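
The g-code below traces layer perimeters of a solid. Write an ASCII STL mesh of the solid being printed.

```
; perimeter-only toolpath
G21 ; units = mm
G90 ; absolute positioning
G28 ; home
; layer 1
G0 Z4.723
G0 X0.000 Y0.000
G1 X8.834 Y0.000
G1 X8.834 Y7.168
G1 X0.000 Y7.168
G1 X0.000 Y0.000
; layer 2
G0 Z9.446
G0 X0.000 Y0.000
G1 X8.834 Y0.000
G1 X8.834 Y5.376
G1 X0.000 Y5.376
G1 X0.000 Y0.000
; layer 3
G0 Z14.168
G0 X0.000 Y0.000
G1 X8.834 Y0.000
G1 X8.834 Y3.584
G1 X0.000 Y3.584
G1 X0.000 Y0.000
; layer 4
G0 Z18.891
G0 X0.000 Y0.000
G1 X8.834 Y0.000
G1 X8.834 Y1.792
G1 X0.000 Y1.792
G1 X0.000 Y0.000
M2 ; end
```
solid part
  facet normal 0.0000 0.0000 -1.0000
    outer loop
      vertex 8.834 8.960 0.000
      vertex 8.834 0.000 0.000
      vertex 0.000 0.000 0.000
    endloop
  endfacet
  facet normal 0.0000 0.0000 -1.0000
    outer loop
      vertex 0.000 8.960 0.000
      vertex 8.834 8.960 0.000
      vertex 0.000 0.000 0.000
    endloop
  endfacet
  facet normal 0.0000 -1.0000 0.0000
    outer loop
      vertex 0.000 0.000 0.000
      vertex 8.834 0.000 0.000
      vertex 8.834 0.000 23.614
    endloop
  endfacet
  facet normal 0.0000 -1.0000 0.0000
    outer loop
      vertex 0.000 0.000 0.000
      vertex 8.834 0.000 23.614
      vertex 0.000 0.000 23.614
    endloop
  endfacet
  facet normal 0.0000 0.9350 0.3548
    outer loop
      vertex 0.000 0.000 23.614
      vertex 8.834 0.000 23.614
      vertex 8.834 8.960 0.000
    endloop
  endfacet
  facet normal 0.0000 0.9350 0.3548
    outer loop
      vertex 0.000 0.000 23.614
      vertex 8.834 8.960 0.000
      vertex 0.000 8.960 0.000
    endloop
  endfacet
  facet normal -1.0000 0.0000 0.0000
    outer loop
      vertex 0.000 0.000 23.614
      vertex 0.000 8.960 0.000
      vertex 0.000 0.000 0.000
    endloop
  endfacet
  facet normal 1.0000 0.0000 0.0000
    outer loop
      vertex 8.834 0.000 0.000
      vertex 8.834 8.960 0.000
      vertex 8.834 0.000 23.614
    endloop
  endfacet
endsolid part

The G0 Z moves step by Δz≈4.723 mm. The G1 loops shrink linearly with z, so the solid tapers from its base footprint up to z≈23.6. Closing with a flat bottom cap and the tapered top and triangulating gives 8 facets — a wedge (ramp): 8.83 × 8.96 mm base, rising to 23.6 mm along the y=0 edge and sloping linearly to z=0 at y=8.96.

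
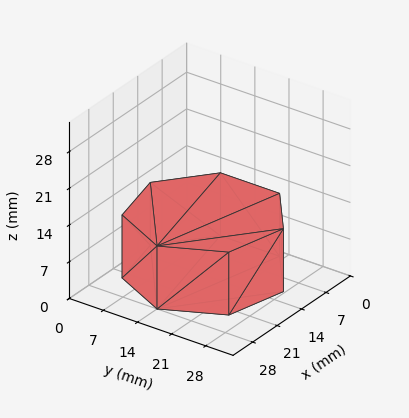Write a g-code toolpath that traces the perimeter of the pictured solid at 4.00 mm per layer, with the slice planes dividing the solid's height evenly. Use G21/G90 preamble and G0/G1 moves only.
Reading the render: the shape is a regular 7-sided prism (a cylinder approximated with 7 flat sides), circumscribed radius ≈ 14 mm, height ≈ 12 mm (dimensions read to the nearest mm from the axis ticks). For the g-code, the solid's height is divided into equal slices at the stated Δz and each level perimeter traced with G1 moves after a G0 lift.

; perimeter-only toolpath
G21 ; units = mm
G90 ; absolute positioning
G28 ; home
; layer 1
G0 Z4.00
G0 X28.00 Y14.00
G1 X22.73 Y24.95
G1 X10.88 Y27.65
G1 X1.39 Y20.07
G1 X1.39 Y7.93
G1 X10.88 Y0.35
G1 X22.73 Y3.05
G1 X28.00 Y14.00
; layer 2
G0 Z8.00
G0 X28.00 Y14.00
G1 X22.73 Y24.95
G1 X10.88 Y27.65
G1 X1.39 Y20.07
G1 X1.39 Y7.93
G1 X10.88 Y0.35
G1 X22.73 Y3.05
G1 X28.00 Y14.00
; layer 3
G0 Z12.00
G0 X28.00 Y14.00
G1 X22.73 Y24.95
G1 X10.88 Y27.65
G1 X1.39 Y20.07
G1 X1.39 Y7.93
G1 X10.88 Y0.35
G1 X22.73 Y3.05
G1 X28.00 Y14.00
M2 ; end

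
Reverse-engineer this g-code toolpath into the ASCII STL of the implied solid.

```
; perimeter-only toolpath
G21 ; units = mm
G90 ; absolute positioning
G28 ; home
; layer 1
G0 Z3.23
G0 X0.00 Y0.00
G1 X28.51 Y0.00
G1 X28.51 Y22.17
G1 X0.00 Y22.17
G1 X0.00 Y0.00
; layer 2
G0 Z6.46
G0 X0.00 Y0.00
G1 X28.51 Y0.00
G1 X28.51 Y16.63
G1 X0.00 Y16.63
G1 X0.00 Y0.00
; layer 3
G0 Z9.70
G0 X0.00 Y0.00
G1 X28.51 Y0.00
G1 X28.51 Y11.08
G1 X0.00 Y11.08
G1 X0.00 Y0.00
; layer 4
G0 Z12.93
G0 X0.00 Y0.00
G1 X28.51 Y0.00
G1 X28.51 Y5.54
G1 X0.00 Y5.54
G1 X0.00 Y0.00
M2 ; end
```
solid part
  facet normal 0.0000 0.0000 -1.0000
    outer loop
      vertex 28.51 27.71 0.00
      vertex 28.51 0.00 0.00
      vertex 0.00 0.00 0.00
    endloop
  endfacet
  facet normal 0.0000 0.0000 -1.0000
    outer loop
      vertex 0.00 27.71 0.00
      vertex 28.51 27.71 0.00
      vertex 0.00 0.00 0.00
    endloop
  endfacet
  facet normal 0.0000 -1.0000 0.0000
    outer loop
      vertex 0.00 0.00 0.00
      vertex 28.51 0.00 0.00
      vertex 28.51 0.00 16.16
    endloop
  endfacet
  facet normal 0.0000 -1.0000 0.0000
    outer loop
      vertex 0.00 0.00 0.00
      vertex 28.51 0.00 16.16
      vertex 0.00 0.00 16.16
    endloop
  endfacet
  facet normal 0.0000 0.5038 0.8638
    outer loop
      vertex 0.00 0.00 16.16
      vertex 28.51 0.00 16.16
      vertex 28.51 27.71 0.00
    endloop
  endfacet
  facet normal 0.0000 0.5038 0.8638
    outer loop
      vertex 0.00 0.00 16.16
      vertex 28.51 27.71 0.00
      vertex 0.00 27.71 0.00
    endloop
  endfacet
  facet normal -1.0000 0.0000 0.0000
    outer loop
      vertex 0.00 0.00 16.16
      vertex 0.00 27.71 0.00
      vertex 0.00 0.00 0.00
    endloop
  endfacet
  facet normal 1.0000 0.0000 0.0000
    outer loop
      vertex 28.51 0.00 0.00
      vertex 28.51 27.71 0.00
      vertex 28.51 0.00 16.16
    endloop
  endfacet
endsolid part

The G0 Z moves step by Δz≈3.23 mm. The G1 loops shrink linearly with z, so the solid tapers from its base footprint up to z≈16.2. Closing with a flat bottom cap and the tapered top and triangulating gives 8 facets — a wedge (ramp): 28.5 × 27.7 mm base, rising to 16.2 mm along the y=0 edge and sloping linearly to z=0 at y=27.7.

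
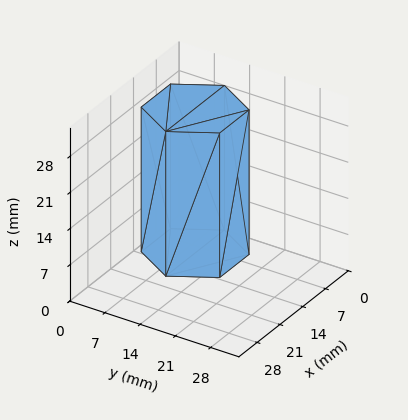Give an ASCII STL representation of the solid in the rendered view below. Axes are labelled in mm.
Reading the render: the shape is a regular 6-sided prism (a cylinder approximated with 6 flat sides), circumscribed radius ≈ 9 mm, height ≈ 28 mm (dimensions read to the nearest mm from the axis ticks). For the STL, each face is triangulated and given an outward normal.

solid part
  facet normal 0.0000 0.0000 -1.0000
    outer loop
      vertex 4.50 16.79 0.00
      vertex 13.50 16.79 0.00
      vertex 18.00 9.00 0.00
    endloop
  endfacet
  facet normal 0.0000 0.0000 -1.0000
    outer loop
      vertex 0.00 9.00 0.00
      vertex 4.50 16.79 0.00
      vertex 18.00 9.00 0.00
    endloop
  endfacet
  facet normal 0.0000 0.0000 -1.0000
    outer loop
      vertex 4.50 1.21 0.00
      vertex 0.00 9.00 0.00
      vertex 18.00 9.00 0.00
    endloop
  endfacet
  facet normal 0.0000 0.0000 -1.0000
    outer loop
      vertex 13.50 1.21 0.00
      vertex 4.50 1.21 0.00
      vertex 18.00 9.00 0.00
    endloop
  endfacet
  facet normal 0.0000 0.0000 1.0000
    outer loop
      vertex 18.00 9.00 28.00
      vertex 13.50 16.79 28.00
      vertex 4.50 16.79 28.00
    endloop
  endfacet
  facet normal 0.0000 0.0000 1.0000
    outer loop
      vertex 18.00 9.00 28.00
      vertex 4.50 16.79 28.00
      vertex 0.00 9.00 28.00
    endloop
  endfacet
  facet normal 0.0000 0.0000 1.0000
    outer loop
      vertex 18.00 9.00 28.00
      vertex 0.00 9.00 28.00
      vertex 4.50 1.21 28.00
    endloop
  endfacet
  facet normal 0.0000 0.0000 1.0000
    outer loop
      vertex 18.00 9.00 28.00
      vertex 4.50 1.21 28.00
      vertex 13.50 1.21 28.00
    endloop
  endfacet
  facet normal 0.8659 0.5002 0.0000
    outer loop
      vertex 18.00 9.00 0.00
      vertex 13.50 16.79 0.00
      vertex 13.50 16.79 28.00
    endloop
  endfacet
  facet normal 0.8659 0.5002 0.0000
    outer loop
      vertex 18.00 9.00 0.00
      vertex 13.50 16.79 28.00
      vertex 18.00 9.00 28.00
    endloop
  endfacet
  facet normal 0.0000 1.0000 0.0000
    outer loop
      vertex 13.50 16.79 0.00
      vertex 4.50 16.79 0.00
      vertex 4.50 16.79 28.00
    endloop
  endfacet
  facet normal 0.0000 1.0000 0.0000
    outer loop
      vertex 13.50 16.79 0.00
      vertex 4.50 16.79 28.00
      vertex 13.50 16.79 28.00
    endloop
  endfacet
  facet normal -0.8659 0.5002 0.0000
    outer loop
      vertex 4.50 16.79 0.00
      vertex 0.00 9.00 0.00
      vertex 0.00 9.00 28.00
    endloop
  endfacet
  facet normal -0.8659 0.5002 0.0000
    outer loop
      vertex 4.50 16.79 0.00
      vertex 0.00 9.00 28.00
      vertex 4.50 16.79 28.00
    endloop
  endfacet
  facet normal -0.8659 -0.5002 0.0000
    outer loop
      vertex 0.00 9.00 0.00
      vertex 4.50 1.21 0.00
      vertex 4.50 1.21 28.00
    endloop
  endfacet
  facet normal -0.8659 -0.5002 0.0000
    outer loop
      vertex 0.00 9.00 0.00
      vertex 4.50 1.21 28.00
      vertex 0.00 9.00 28.00
    endloop
  endfacet
  facet normal 0.0000 -1.0000 0.0000
    outer loop
      vertex 4.50 1.21 0.00
      vertex 13.50 1.21 0.00
      vertex 13.50 1.21 28.00
    endloop
  endfacet
  facet normal 0.0000 -1.0000 0.0000
    outer loop
      vertex 4.50 1.21 0.00
      vertex 13.50 1.21 28.00
      vertex 4.50 1.21 28.00
    endloop
  endfacet
  facet normal 0.8659 -0.5002 0.0000
    outer loop
      vertex 13.50 1.21 0.00
      vertex 18.00 9.00 0.00
      vertex 18.00 9.00 28.00
    endloop
  endfacet
  facet normal 0.8659 -0.5002 0.0000
    outer loop
      vertex 13.50 1.21 0.00
      vertex 18.00 9.00 28.00
      vertex 13.50 1.21 28.00
    endloop
  endfacet
endsolid part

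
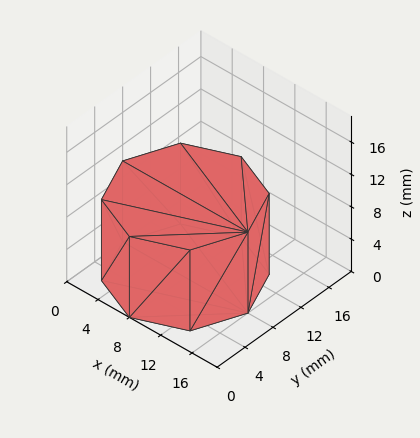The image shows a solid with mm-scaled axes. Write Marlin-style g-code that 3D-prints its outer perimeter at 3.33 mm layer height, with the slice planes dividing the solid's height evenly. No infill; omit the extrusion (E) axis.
Reading the render: the shape is a regular 8-sided prism (a cylinder approximated with 8 flat sides), circumscribed radius ≈ 8 mm, height ≈ 10 mm (dimensions read to the nearest mm from the axis ticks). For the g-code, the solid's height is divided into equal slices at the stated Δz and each level perimeter traced with G1 moves after a G0 lift.

; perimeter-only toolpath
G21 ; units = mm
G90 ; absolute positioning
G28 ; home
; layer 1
G0 Z3.33
G0 X16.00 Y8.00
G1 X13.66 Y13.66
G1 X8.00 Y16.00
G1 X2.34 Y13.66
G1 X0.00 Y8.00
G1 X2.34 Y2.34
G1 X8.00 Y0.00
G1 X13.66 Y2.34
G1 X16.00 Y8.00
; layer 2
G0 Z6.67
G0 X16.00 Y8.00
G1 X13.66 Y13.66
G1 X8.00 Y16.00
G1 X2.34 Y13.66
G1 X0.00 Y8.00
G1 X2.34 Y2.34
G1 X8.00 Y0.00
G1 X13.66 Y2.34
G1 X16.00 Y8.00
; layer 3
G0 Z10.00
G0 X16.00 Y8.00
G1 X13.66 Y13.66
G1 X8.00 Y16.00
G1 X2.34 Y13.66
G1 X0.00 Y8.00
G1 X2.34 Y2.34
G1 X8.00 Y0.00
G1 X13.66 Y2.34
G1 X16.00 Y8.00
M2 ; end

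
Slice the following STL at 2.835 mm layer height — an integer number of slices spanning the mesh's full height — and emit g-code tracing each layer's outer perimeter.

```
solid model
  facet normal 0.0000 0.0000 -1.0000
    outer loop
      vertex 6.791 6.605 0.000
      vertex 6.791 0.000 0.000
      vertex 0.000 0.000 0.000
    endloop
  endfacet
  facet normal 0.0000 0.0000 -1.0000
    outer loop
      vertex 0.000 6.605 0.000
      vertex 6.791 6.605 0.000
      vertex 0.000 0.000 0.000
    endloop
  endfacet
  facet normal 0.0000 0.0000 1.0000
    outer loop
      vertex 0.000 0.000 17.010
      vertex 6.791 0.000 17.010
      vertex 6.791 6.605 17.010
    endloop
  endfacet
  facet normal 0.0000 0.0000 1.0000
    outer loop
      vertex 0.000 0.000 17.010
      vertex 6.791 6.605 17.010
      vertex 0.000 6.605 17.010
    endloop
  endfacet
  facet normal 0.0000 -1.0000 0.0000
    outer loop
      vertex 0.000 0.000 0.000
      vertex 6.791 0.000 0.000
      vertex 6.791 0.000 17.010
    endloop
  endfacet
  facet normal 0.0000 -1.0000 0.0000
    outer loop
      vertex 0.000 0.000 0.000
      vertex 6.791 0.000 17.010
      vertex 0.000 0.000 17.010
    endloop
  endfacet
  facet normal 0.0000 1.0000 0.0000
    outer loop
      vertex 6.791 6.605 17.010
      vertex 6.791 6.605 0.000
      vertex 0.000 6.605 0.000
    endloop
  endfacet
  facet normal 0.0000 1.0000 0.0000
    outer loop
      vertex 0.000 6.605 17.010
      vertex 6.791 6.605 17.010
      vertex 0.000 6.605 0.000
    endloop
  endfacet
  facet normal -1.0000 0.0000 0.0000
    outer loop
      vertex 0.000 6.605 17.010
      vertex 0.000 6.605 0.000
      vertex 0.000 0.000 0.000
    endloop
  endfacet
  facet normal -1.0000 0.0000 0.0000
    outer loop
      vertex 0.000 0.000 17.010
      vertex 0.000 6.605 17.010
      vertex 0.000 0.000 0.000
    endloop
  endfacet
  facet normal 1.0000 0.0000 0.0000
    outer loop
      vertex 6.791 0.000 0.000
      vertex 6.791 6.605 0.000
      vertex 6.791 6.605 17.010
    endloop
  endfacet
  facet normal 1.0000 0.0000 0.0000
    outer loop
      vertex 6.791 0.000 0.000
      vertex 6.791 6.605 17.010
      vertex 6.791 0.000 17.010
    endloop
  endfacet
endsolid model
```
; perimeter-only toolpath
G21 ; units = mm
G90 ; absolute positioning
G28 ; home
; layer 1
G0 Z2.835
G0 X0.000 Y0.000
G1 X6.791 Y0.000
G1 X6.791 Y6.605
G1 X0.000 Y6.605
G1 X0.000 Y0.000
; layer 2
G0 Z5.670
G0 X0.000 Y0.000
G1 X6.791 Y0.000
G1 X6.791 Y6.605
G1 X0.000 Y6.605
G1 X0.000 Y0.000
; layer 3
G0 Z8.505
G0 X0.000 Y0.000
G1 X6.791 Y0.000
G1 X6.791 Y6.605
G1 X0.000 Y6.605
G1 X0.000 Y0.000
; layer 4
G0 Z11.340
G0 X0.000 Y0.000
G1 X6.791 Y0.000
G1 X6.791 Y6.605
G1 X0.000 Y6.605
G1 X0.000 Y0.000
; layer 5
G0 Z14.175
G0 X0.000 Y0.000
G1 X6.791 Y0.000
G1 X6.791 Y6.605
G1 X0.000 Y6.605
G1 X0.000 Y0.000
; layer 6
G0 Z17.010
G0 X0.000 Y0.000
G1 X6.791 Y0.000
G1 X6.791 Y6.605
G1 X0.000 Y6.605
G1 X0.000 Y0.000
M2 ; end

The solid is a rectangular box, roughly 6.79 × 6.61 mm footprint and 17 mm tall. Slicing at Δz = 2.835 mm — 6 equal slices spanning the solid's height, so layer i sits at z = i·h/6 — gives 6 non-empty perimeters. Each is a 4-segment closed polygon; G0 lifts to the layer z and rapids to the start vertex, then G1 traces the edges.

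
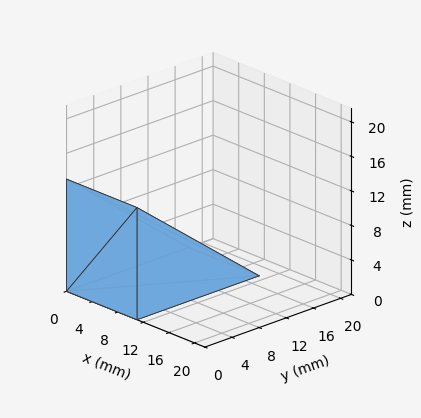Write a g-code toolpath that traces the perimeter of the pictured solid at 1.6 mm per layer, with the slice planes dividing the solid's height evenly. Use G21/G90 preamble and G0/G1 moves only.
Reading the render: the shape is a wedge (ramp): 11 × 18 mm base, rising to 13 mm along the y=0 edge and sloping linearly to z=0 at y=18 (dimensions read to the nearest mm from the axis ticks). For the g-code, the solid's height is divided into equal slices at the stated Δz and each level perimeter traced with G1 moves after a G0 lift.

; perimeter-only toolpath
G21 ; units = mm
G90 ; absolute positioning
G28 ; home
; layer 1
G0 Z1.6
G0 X0.0 Y0.0
G1 X11.0 Y0.0
G1 X11.0 Y15.8
G1 X0.0 Y15.8
G1 X0.0 Y0.0
; layer 2
G0 Z3.2
G0 X0.0 Y0.0
G1 X11.0 Y0.0
G1 X11.0 Y13.5
G1 X0.0 Y13.5
G1 X0.0 Y0.0
; layer 3
G0 Z4.9
G0 X0.0 Y0.0
G1 X11.0 Y0.0
G1 X11.0 Y11.2
G1 X0.0 Y11.2
G1 X0.0 Y0.0
; layer 4
G0 Z6.5
G0 X0.0 Y0.0
G1 X11.0 Y0.0
G1 X11.0 Y9.0
G1 X0.0 Y9.0
G1 X0.0 Y0.0
; layer 5
G0 Z8.1
G0 X0.0 Y0.0
G1 X11.0 Y0.0
G1 X11.0 Y6.8
G1 X0.0 Y6.8
G1 X0.0 Y0.0
; layer 6
G0 Z9.8
G0 X0.0 Y0.0
G1 X11.0 Y0.0
G1 X11.0 Y4.5
G1 X0.0 Y4.5
G1 X0.0 Y0.0
; layer 7
G0 Z11.4
G0 X0.0 Y0.0
G1 X11.0 Y0.0
G1 X11.0 Y2.2
G1 X0.0 Y2.2
G1 X0.0 Y0.0
M2 ; end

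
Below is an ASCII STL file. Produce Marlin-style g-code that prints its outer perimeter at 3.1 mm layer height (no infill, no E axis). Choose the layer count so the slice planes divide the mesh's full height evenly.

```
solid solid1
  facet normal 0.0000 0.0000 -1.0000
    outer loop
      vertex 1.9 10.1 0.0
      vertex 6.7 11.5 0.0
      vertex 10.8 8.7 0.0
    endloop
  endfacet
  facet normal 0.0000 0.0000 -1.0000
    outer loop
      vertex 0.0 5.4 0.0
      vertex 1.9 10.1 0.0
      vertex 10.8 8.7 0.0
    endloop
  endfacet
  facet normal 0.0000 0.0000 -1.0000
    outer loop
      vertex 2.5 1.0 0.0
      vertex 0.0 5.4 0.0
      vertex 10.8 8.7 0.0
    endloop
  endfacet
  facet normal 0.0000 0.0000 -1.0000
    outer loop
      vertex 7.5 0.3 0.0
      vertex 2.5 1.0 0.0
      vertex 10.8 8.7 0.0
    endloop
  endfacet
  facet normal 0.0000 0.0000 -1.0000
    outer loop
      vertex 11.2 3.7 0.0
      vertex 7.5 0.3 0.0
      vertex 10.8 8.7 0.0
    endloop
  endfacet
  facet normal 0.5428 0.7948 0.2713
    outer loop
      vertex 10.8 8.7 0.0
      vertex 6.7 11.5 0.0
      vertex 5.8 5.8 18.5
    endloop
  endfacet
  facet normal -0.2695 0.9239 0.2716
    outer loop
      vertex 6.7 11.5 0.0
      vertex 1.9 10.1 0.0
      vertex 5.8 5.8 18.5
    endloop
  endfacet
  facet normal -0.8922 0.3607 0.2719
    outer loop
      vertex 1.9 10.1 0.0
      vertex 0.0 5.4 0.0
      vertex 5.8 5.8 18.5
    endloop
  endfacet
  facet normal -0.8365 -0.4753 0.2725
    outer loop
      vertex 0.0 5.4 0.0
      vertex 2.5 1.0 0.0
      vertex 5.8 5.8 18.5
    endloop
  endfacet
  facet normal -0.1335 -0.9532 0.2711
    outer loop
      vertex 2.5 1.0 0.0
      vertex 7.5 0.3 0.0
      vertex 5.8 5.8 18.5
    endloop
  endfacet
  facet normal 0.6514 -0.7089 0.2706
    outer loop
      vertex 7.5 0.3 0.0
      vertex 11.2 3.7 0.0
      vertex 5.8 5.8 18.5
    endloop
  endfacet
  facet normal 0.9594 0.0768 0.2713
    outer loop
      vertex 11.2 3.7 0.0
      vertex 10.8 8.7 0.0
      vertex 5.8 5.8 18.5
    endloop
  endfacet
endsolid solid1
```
; perimeter-only toolpath
G21 ; units = mm
G90 ; absolute positioning
G28 ; home
; layer 1
G0 Z3.1
G0 X10.0 Y8.2
G1 X6.5 Y10.5
G1 X2.6 Y9.4
G1 X1.0 Y5.5
G1 X3.1 Y1.8
G1 X7.2 Y1.2
G1 X10.3 Y4.0
G1 X10.0 Y8.2
; layer 2
G0 Z6.2
G0 X9.1 Y7.7
G1 X6.4 Y9.6
G1 X3.2 Y8.7
G1 X1.9 Y5.5
G1 X3.6 Y2.6
G1 X6.9 Y2.1
G1 X9.4 Y4.4
G1 X9.1 Y7.7
; layer 3
G0 Z9.2
G0 X8.3 Y7.2
G1 X6.2 Y8.7
G1 X3.8 Y7.9
G1 X2.9 Y5.6
G1 X4.2 Y3.4
G1 X6.7 Y3.0
G1 X8.5 Y4.8
G1 X8.3 Y7.2
; layer 4
G0 Z12.3
G0 X7.5 Y6.8
G1 X6.1 Y7.7
G1 X4.5 Y7.2
G1 X3.9 Y5.7
G1 X4.7 Y4.2
G1 X6.4 Y4.0
G1 X7.6 Y5.1
G1 X7.5 Y6.8
; layer 5
G0 Z15.4
G0 X6.6 Y6.3
G1 X5.9 Y6.7
G1 X5.1 Y6.5
G1 X4.8 Y5.7
G1 X5.2 Y5.0
G1 X6.1 Y4.9
G1 X6.7 Y5.4
G1 X6.6 Y6.3
M2 ; end

The solid is a regular 7-sided pyramid, base circumscribed radius ≈ 5.8 mm, apex at z ≈ 18.5 mm. Slicing at Δz = 3.1 mm — 6 equal slices spanning the solid's height, so layer i sits at z = i·h/6 — gives 5 non-empty perimeters. Each is a 7-segment closed polygon; G0 lifts to the layer z and rapids to the start vertex, then G1 traces the edges. The cross-section shrinks linearly with z (the slice at the apex is degenerate and omitted).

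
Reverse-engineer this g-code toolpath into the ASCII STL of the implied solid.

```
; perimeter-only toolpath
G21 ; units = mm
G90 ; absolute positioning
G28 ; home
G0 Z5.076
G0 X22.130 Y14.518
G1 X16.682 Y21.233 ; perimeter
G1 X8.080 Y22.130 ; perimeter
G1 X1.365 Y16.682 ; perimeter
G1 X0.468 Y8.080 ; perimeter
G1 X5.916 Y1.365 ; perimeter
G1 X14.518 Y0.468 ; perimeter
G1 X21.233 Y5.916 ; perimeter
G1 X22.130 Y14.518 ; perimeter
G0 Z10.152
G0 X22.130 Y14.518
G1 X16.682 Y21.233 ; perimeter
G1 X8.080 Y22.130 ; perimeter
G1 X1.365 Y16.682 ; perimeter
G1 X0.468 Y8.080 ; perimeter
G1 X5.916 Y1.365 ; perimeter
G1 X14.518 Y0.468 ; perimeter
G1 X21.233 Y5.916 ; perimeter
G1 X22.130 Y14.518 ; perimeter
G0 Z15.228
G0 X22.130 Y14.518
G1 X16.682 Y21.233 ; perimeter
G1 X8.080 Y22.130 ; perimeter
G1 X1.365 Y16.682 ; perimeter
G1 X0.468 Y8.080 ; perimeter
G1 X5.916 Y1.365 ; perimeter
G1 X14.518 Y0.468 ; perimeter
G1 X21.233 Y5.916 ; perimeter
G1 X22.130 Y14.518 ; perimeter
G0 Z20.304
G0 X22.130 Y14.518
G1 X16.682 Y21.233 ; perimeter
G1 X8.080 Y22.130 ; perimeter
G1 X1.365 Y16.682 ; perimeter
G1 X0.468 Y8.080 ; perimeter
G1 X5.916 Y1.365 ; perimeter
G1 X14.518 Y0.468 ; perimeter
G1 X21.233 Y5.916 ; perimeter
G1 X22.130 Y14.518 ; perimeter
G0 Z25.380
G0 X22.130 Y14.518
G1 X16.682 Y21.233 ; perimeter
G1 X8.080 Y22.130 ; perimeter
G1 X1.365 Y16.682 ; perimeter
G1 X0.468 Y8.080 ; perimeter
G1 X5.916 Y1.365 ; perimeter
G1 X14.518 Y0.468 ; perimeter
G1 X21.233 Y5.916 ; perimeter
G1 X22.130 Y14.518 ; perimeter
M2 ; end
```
solid part
  facet normal 0.0000 0.0000 -1.0000
    outer loop
      vertex 8.080 22.130 0.000
      vertex 16.682 21.233 0.000
      vertex 22.130 14.518 0.000
    endloop
  endfacet
  facet normal 0.0000 0.0000 -1.0000
    outer loop
      vertex 1.365 16.682 0.000
      vertex 8.080 22.130 0.000
      vertex 22.130 14.518 0.000
    endloop
  endfacet
  facet normal 0.0000 0.0000 -1.0000
    outer loop
      vertex 0.468 8.080 0.000
      vertex 1.365 16.682 0.000
      vertex 22.130 14.518 0.000
    endloop
  endfacet
  facet normal 0.0000 0.0000 -1.0000
    outer loop
      vertex 5.916 1.365 0.000
      vertex 0.468 8.080 0.000
      vertex 22.130 14.518 0.000
    endloop
  endfacet
  facet normal 0.0000 0.0000 -1.0000
    outer loop
      vertex 14.518 0.468 0.000
      vertex 5.916 1.365 0.000
      vertex 22.130 14.518 0.000
    endloop
  endfacet
  facet normal 0.0000 0.0000 -1.0000
    outer loop
      vertex 21.233 5.916 0.000
      vertex 14.518 0.468 0.000
      vertex 22.130 14.518 0.000
    endloop
  endfacet
  facet normal 0.0000 0.0000 1.0000
    outer loop
      vertex 22.130 14.518 25.380
      vertex 16.682 21.233 25.380
      vertex 8.080 22.130 25.380
    endloop
  endfacet
  facet normal 0.0000 0.0000 1.0000
    outer loop
      vertex 22.130 14.518 25.380
      vertex 8.080 22.130 25.380
      vertex 1.365 16.682 25.380
    endloop
  endfacet
  facet normal 0.0000 0.0000 1.0000
    outer loop
      vertex 22.130 14.518 25.380
      vertex 1.365 16.682 25.380
      vertex 0.468 8.080 25.380
    endloop
  endfacet
  facet normal 0.0000 0.0000 1.0000
    outer loop
      vertex 22.130 14.518 25.380
      vertex 0.468 8.080 25.380
      vertex 5.916 1.365 25.380
    endloop
  endfacet
  facet normal 0.0000 0.0000 1.0000
    outer loop
      vertex 22.130 14.518 25.380
      vertex 5.916 1.365 25.380
      vertex 14.518 0.468 25.380
    endloop
  endfacet
  facet normal 0.0000 0.0000 1.0000
    outer loop
      vertex 22.130 14.518 25.380
      vertex 14.518 0.468 25.380
      vertex 21.233 5.916 25.380
    endloop
  endfacet
  facet normal 0.7766 0.6300 0.0000
    outer loop
      vertex 22.130 14.518 0.000
      vertex 16.682 21.233 0.000
      vertex 16.682 21.233 25.380
    endloop
  endfacet
  facet normal 0.7766 0.6300 0.0000
    outer loop
      vertex 22.130 14.518 0.000
      vertex 16.682 21.233 25.380
      vertex 22.130 14.518 25.380
    endloop
  endfacet
  facet normal 0.1037 0.9946 0.0000
    outer loop
      vertex 16.682 21.233 0.000
      vertex 8.080 22.130 0.000
      vertex 8.080 22.130 25.380
    endloop
  endfacet
  facet normal 0.1037 0.9946 0.0000
    outer loop
      vertex 16.682 21.233 0.000
      vertex 8.080 22.130 25.380
      vertex 16.682 21.233 25.380
    endloop
  endfacet
  facet normal -0.6300 0.7766 0.0000
    outer loop
      vertex 8.080 22.130 0.000
      vertex 1.365 16.682 0.000
      vertex 1.365 16.682 25.380
    endloop
  endfacet
  facet normal -0.6300 0.7766 0.0000
    outer loop
      vertex 8.080 22.130 0.000
      vertex 1.365 16.682 25.380
      vertex 8.080 22.130 25.380
    endloop
  endfacet
  facet normal -0.9946 0.1037 0.0000
    outer loop
      vertex 1.365 16.682 0.000
      vertex 0.468 8.080 0.000
      vertex 0.468 8.080 25.380
    endloop
  endfacet
  facet normal -0.9946 0.1037 0.0000
    outer loop
      vertex 1.365 16.682 0.000
      vertex 0.468 8.080 25.380
      vertex 1.365 16.682 25.380
    endloop
  endfacet
  facet normal -0.7766 -0.6300 0.0000
    outer loop
      vertex 0.468 8.080 0.000
      vertex 5.916 1.365 0.000
      vertex 5.916 1.365 25.380
    endloop
  endfacet
  facet normal -0.7766 -0.6300 0.0000
    outer loop
      vertex 0.468 8.080 0.000
      vertex 5.916 1.365 25.380
      vertex 0.468 8.080 25.380
    endloop
  endfacet
  facet normal -0.1037 -0.9946 0.0000
    outer loop
      vertex 5.916 1.365 0.000
      vertex 14.518 0.468 0.000
      vertex 14.518 0.468 25.380
    endloop
  endfacet
  facet normal -0.1037 -0.9946 0.0000
    outer loop
      vertex 5.916 1.365 0.000
      vertex 14.518 0.468 25.380
      vertex 5.916 1.365 25.380
    endloop
  endfacet
  facet normal 0.6300 -0.7766 0.0000
    outer loop
      vertex 14.518 0.468 0.000
      vertex 21.233 5.916 0.000
      vertex 21.233 5.916 25.380
    endloop
  endfacet
  facet normal 0.6300 -0.7766 0.0000
    outer loop
      vertex 14.518 0.468 0.000
      vertex 21.233 5.916 25.380
      vertex 14.518 0.468 25.380
    endloop
  endfacet
  facet normal 0.9946 -0.1037 0.0000
    outer loop
      vertex 21.233 5.916 0.000
      vertex 22.130 14.518 0.000
      vertex 22.130 14.518 25.380
    endloop
  endfacet
  facet normal 0.9946 -0.1037 0.0000
    outer loop
      vertex 21.233 5.916 0.000
      vertex 22.130 14.518 25.380
      vertex 21.233 5.916 25.380
    endloop
  endfacet
endsolid part

The G0 Z moves step by Δz≈5.076 mm. Every layer's G1 loop is the same polygon, so the solid is a straight extrusion of it from z=0 to z≈25.4. Closing with flat bottom and top caps and triangulating gives 28 facets — a regular 8-sided prism (a cylinder approximated with 8 flat sides), circumscribed radius ≈ 11.3 mm, height ≈ 25.4 mm.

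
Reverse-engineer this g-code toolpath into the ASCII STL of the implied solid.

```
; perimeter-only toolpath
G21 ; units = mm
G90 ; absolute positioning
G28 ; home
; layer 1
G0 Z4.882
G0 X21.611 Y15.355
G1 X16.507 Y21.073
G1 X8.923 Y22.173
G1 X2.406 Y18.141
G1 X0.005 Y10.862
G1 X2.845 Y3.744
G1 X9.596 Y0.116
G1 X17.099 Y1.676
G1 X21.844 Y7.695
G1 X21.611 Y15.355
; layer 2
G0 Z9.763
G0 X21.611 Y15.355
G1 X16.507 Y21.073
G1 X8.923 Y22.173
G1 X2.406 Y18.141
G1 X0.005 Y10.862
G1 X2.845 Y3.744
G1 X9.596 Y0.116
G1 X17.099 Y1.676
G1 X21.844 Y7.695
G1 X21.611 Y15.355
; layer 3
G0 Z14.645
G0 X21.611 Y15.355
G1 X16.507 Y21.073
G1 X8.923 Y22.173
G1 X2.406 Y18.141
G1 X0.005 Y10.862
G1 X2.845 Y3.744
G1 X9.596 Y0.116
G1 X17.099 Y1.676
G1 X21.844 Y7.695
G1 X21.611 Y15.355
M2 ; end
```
solid part
  facet normal 0.0000 0.0000 -1.0000
    outer loop
      vertex 8.923 22.173 0.000
      vertex 16.507 21.073 0.000
      vertex 21.611 15.355 0.000
    endloop
  endfacet
  facet normal 0.0000 0.0000 -1.0000
    outer loop
      vertex 2.406 18.141 0.000
      vertex 8.923 22.173 0.000
      vertex 21.611 15.355 0.000
    endloop
  endfacet
  facet normal 0.0000 0.0000 -1.0000
    outer loop
      vertex 0.005 10.862 0.000
      vertex 2.406 18.141 0.000
      vertex 21.611 15.355 0.000
    endloop
  endfacet
  facet normal 0.0000 0.0000 -1.0000
    outer loop
      vertex 2.845 3.744 0.000
      vertex 0.005 10.862 0.000
      vertex 21.611 15.355 0.000
    endloop
  endfacet
  facet normal 0.0000 0.0000 -1.0000
    outer loop
      vertex 9.596 0.116 0.000
      vertex 2.845 3.744 0.000
      vertex 21.611 15.355 0.000
    endloop
  endfacet
  facet normal 0.0000 0.0000 -1.0000
    outer loop
      vertex 17.099 1.676 0.000
      vertex 9.596 0.116 0.000
      vertex 21.611 15.355 0.000
    endloop
  endfacet
  facet normal 0.0000 0.0000 -1.0000
    outer loop
      vertex 21.844 7.695 0.000
      vertex 17.099 1.676 0.000
      vertex 21.611 15.355 0.000
    endloop
  endfacet
  facet normal 0.0000 0.0000 1.0000
    outer loop
      vertex 21.611 15.355 14.645
      vertex 16.507 21.073 14.645
      vertex 8.923 22.173 14.645
    endloop
  endfacet
  facet normal 0.0000 0.0000 1.0000
    outer loop
      vertex 21.611 15.355 14.645
      vertex 8.923 22.173 14.645
      vertex 2.406 18.141 14.645
    endloop
  endfacet
  facet normal 0.0000 0.0000 1.0000
    outer loop
      vertex 21.611 15.355 14.645
      vertex 2.406 18.141 14.645
      vertex 0.005 10.862 14.645
    endloop
  endfacet
  facet normal 0.0000 0.0000 1.0000
    outer loop
      vertex 21.611 15.355 14.645
      vertex 0.005 10.862 14.645
      vertex 2.845 3.744 14.645
    endloop
  endfacet
  facet normal 0.0000 0.0000 1.0000
    outer loop
      vertex 21.611 15.355 14.645
      vertex 2.845 3.744 14.645
      vertex 9.596 0.116 14.645
    endloop
  endfacet
  facet normal 0.0000 0.0000 1.0000
    outer loop
      vertex 21.611 15.355 14.645
      vertex 9.596 0.116 14.645
      vertex 17.099 1.676 14.645
    endloop
  endfacet
  facet normal 0.0000 0.0000 1.0000
    outer loop
      vertex 21.611 15.355 14.645
      vertex 17.099 1.676 14.645
      vertex 21.844 7.695 14.645
    endloop
  endfacet
  facet normal 0.7460 0.6659 0.0000
    outer loop
      vertex 21.611 15.355 0.000
      vertex 16.507 21.073 0.000
      vertex 16.507 21.073 14.645
    endloop
  endfacet
  facet normal 0.7460 0.6659 0.0000
    outer loop
      vertex 21.611 15.355 0.000
      vertex 16.507 21.073 14.645
      vertex 21.611 15.355 14.645
    endloop
  endfacet
  facet normal 0.1435 0.9896 0.0000
    outer loop
      vertex 16.507 21.073 0.000
      vertex 8.923 22.173 0.000
      vertex 8.923 22.173 14.645
    endloop
  endfacet
  facet normal 0.1435 0.9896 0.0000
    outer loop
      vertex 16.507 21.073 0.000
      vertex 8.923 22.173 14.645
      vertex 16.507 21.073 14.645
    endloop
  endfacet
  facet normal -0.5261 0.8504 0.0000
    outer loop
      vertex 8.923 22.173 0.000
      vertex 2.406 18.141 0.000
      vertex 2.406 18.141 14.645
    endloop
  endfacet
  facet normal -0.5261 0.8504 0.0000
    outer loop
      vertex 8.923 22.173 0.000
      vertex 2.406 18.141 14.645
      vertex 8.923 22.173 14.645
    endloop
  endfacet
  facet normal -0.9497 0.3133 0.0000
    outer loop
      vertex 2.406 18.141 0.000
      vertex 0.005 10.862 0.000
      vertex 0.005 10.862 14.645
    endloop
  endfacet
  facet normal -0.9497 0.3133 0.0000
    outer loop
      vertex 2.406 18.141 0.000
      vertex 0.005 10.862 14.645
      vertex 2.406 18.141 14.645
    endloop
  endfacet
  facet normal -0.9288 -0.3706 0.0000
    outer loop
      vertex 0.005 10.862 0.000
      vertex 2.845 3.744 0.000
      vertex 2.845 3.744 14.645
    endloop
  endfacet
  facet normal -0.9288 -0.3706 0.0000
    outer loop
      vertex 0.005 10.862 0.000
      vertex 2.845 3.744 14.645
      vertex 0.005 10.862 14.645
    endloop
  endfacet
  facet normal -0.4734 -0.8809 0.0000
    outer loop
      vertex 2.845 3.744 0.000
      vertex 9.596 0.116 0.000
      vertex 9.596 0.116 14.645
    endloop
  endfacet
  facet normal -0.4734 -0.8809 0.0000
    outer loop
      vertex 2.845 3.744 0.000
      vertex 9.596 0.116 14.645
      vertex 2.845 3.744 14.645
    endloop
  endfacet
  facet normal 0.2036 -0.9791 0.0000
    outer loop
      vertex 9.596 0.116 0.000
      vertex 17.099 1.676 0.000
      vertex 17.099 1.676 14.645
    endloop
  endfacet
  facet normal 0.2036 -0.9791 0.0000
    outer loop
      vertex 9.596 0.116 0.000
      vertex 17.099 1.676 14.645
      vertex 9.596 0.116 14.645
    endloop
  endfacet
  facet normal 0.7853 -0.6191 0.0000
    outer loop
      vertex 17.099 1.676 0.000
      vertex 21.844 7.695 0.000
      vertex 21.844 7.695 14.645
    endloop
  endfacet
  facet normal 0.7853 -0.6191 0.0000
    outer loop
      vertex 17.099 1.676 0.000
      vertex 21.844 7.695 14.645
      vertex 17.099 1.676 14.645
    endloop
  endfacet
  facet normal 0.9995 0.0304 0.0000
    outer loop
      vertex 21.844 7.695 0.000
      vertex 21.611 15.355 0.000
      vertex 21.611 15.355 14.645
    endloop
  endfacet
  facet normal 0.9995 0.0304 0.0000
    outer loop
      vertex 21.844 7.695 0.000
      vertex 21.611 15.355 14.645
      vertex 21.844 7.695 14.645
    endloop
  endfacet
endsolid part

The G0 Z moves step by Δz≈4.882 mm. Every layer's G1 loop is the same polygon, so the solid is a straight extrusion of it from z=0 to z≈14.6. Closing with flat bottom and top caps and triangulating gives 32 facets — a regular 9-sided prism (a cylinder approximated with 9 flat sides), circumscribed radius ≈ 11.2 mm, height ≈ 14.6 mm.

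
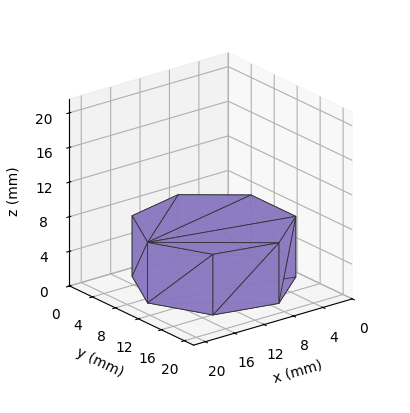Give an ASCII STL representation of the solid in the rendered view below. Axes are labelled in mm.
Reading the render: the shape is a regular 7-sided prism (a cylinder approximated with 7 flat sides), circumscribed radius ≈ 9 mm, height ≈ 7 mm (dimensions read to the nearest mm from the axis ticks). For the STL, each face is triangulated and given an outward normal.

solid part
  facet normal 0.0000 0.0000 -1.0000
    outer loop
      vertex 7.00 17.77 0.00
      vertex 14.61 16.04 0.00
      vertex 18.00 9.00 0.00
    endloop
  endfacet
  facet normal 0.0000 0.0000 -1.0000
    outer loop
      vertex 0.89 12.90 0.00
      vertex 7.00 17.77 0.00
      vertex 18.00 9.00 0.00
    endloop
  endfacet
  facet normal 0.0000 0.0000 -1.0000
    outer loop
      vertex 0.89 5.10 0.00
      vertex 0.89 12.90 0.00
      vertex 18.00 9.00 0.00
    endloop
  endfacet
  facet normal 0.0000 0.0000 -1.0000
    outer loop
      vertex 7.00 0.23 0.00
      vertex 0.89 5.10 0.00
      vertex 18.00 9.00 0.00
    endloop
  endfacet
  facet normal 0.0000 0.0000 -1.0000
    outer loop
      vertex 14.61 1.96 0.00
      vertex 7.00 0.23 0.00
      vertex 18.00 9.00 0.00
    endloop
  endfacet
  facet normal 0.0000 0.0000 1.0000
    outer loop
      vertex 18.00 9.00 7.00
      vertex 14.61 16.04 7.00
      vertex 7.00 17.77 7.00
    endloop
  endfacet
  facet normal 0.0000 0.0000 1.0000
    outer loop
      vertex 18.00 9.00 7.00
      vertex 7.00 17.77 7.00
      vertex 0.89 12.90 7.00
    endloop
  endfacet
  facet normal 0.0000 0.0000 1.0000
    outer loop
      vertex 18.00 9.00 7.00
      vertex 0.89 12.90 7.00
      vertex 0.89 5.10 7.00
    endloop
  endfacet
  facet normal 0.0000 0.0000 1.0000
    outer loop
      vertex 18.00 9.00 7.00
      vertex 0.89 5.10 7.00
      vertex 7.00 0.23 7.00
    endloop
  endfacet
  facet normal 0.0000 0.0000 1.0000
    outer loop
      vertex 18.00 9.00 7.00
      vertex 7.00 0.23 7.00
      vertex 14.61 1.96 7.00
    endloop
  endfacet
  facet normal 0.9010 0.4339 0.0000
    outer loop
      vertex 18.00 9.00 0.00
      vertex 14.61 16.04 0.00
      vertex 14.61 16.04 7.00
    endloop
  endfacet
  facet normal 0.9010 0.4339 0.0000
    outer loop
      vertex 18.00 9.00 0.00
      vertex 14.61 16.04 7.00
      vertex 18.00 9.00 7.00
    endloop
  endfacet
  facet normal 0.2217 0.9751 0.0000
    outer loop
      vertex 14.61 16.04 0.00
      vertex 7.00 17.77 0.00
      vertex 7.00 17.77 7.00
    endloop
  endfacet
  facet normal 0.2217 0.9751 0.0000
    outer loop
      vertex 14.61 16.04 0.00
      vertex 7.00 17.77 7.00
      vertex 14.61 16.04 7.00
    endloop
  endfacet
  facet normal -0.6233 0.7820 0.0000
    outer loop
      vertex 7.00 17.77 0.00
      vertex 0.89 12.90 0.00
      vertex 0.89 12.90 7.00
    endloop
  endfacet
  facet normal -0.6233 0.7820 0.0000
    outer loop
      vertex 7.00 17.77 0.00
      vertex 0.89 12.90 7.00
      vertex 7.00 17.77 7.00
    endloop
  endfacet
  facet normal -1.0000 0.0000 0.0000
    outer loop
      vertex 0.89 12.90 0.00
      vertex 0.89 5.10 0.00
      vertex 0.89 5.10 7.00
    endloop
  endfacet
  facet normal -1.0000 0.0000 0.0000
    outer loop
      vertex 0.89 12.90 0.00
      vertex 0.89 5.10 7.00
      vertex 0.89 12.90 7.00
    endloop
  endfacet
  facet normal -0.6233 -0.7820 0.0000
    outer loop
      vertex 0.89 5.10 0.00
      vertex 7.00 0.23 0.00
      vertex 7.00 0.23 7.00
    endloop
  endfacet
  facet normal -0.6233 -0.7820 0.0000
    outer loop
      vertex 0.89 5.10 0.00
      vertex 7.00 0.23 7.00
      vertex 0.89 5.10 7.00
    endloop
  endfacet
  facet normal 0.2217 -0.9751 0.0000
    outer loop
      vertex 7.00 0.23 0.00
      vertex 14.61 1.96 0.00
      vertex 14.61 1.96 7.00
    endloop
  endfacet
  facet normal 0.2217 -0.9751 0.0000
    outer loop
      vertex 7.00 0.23 0.00
      vertex 14.61 1.96 7.00
      vertex 7.00 0.23 7.00
    endloop
  endfacet
  facet normal 0.9010 -0.4339 0.0000
    outer loop
      vertex 14.61 1.96 0.00
      vertex 18.00 9.00 0.00
      vertex 18.00 9.00 7.00
    endloop
  endfacet
  facet normal 0.9010 -0.4339 0.0000
    outer loop
      vertex 14.61 1.96 0.00
      vertex 18.00 9.00 7.00
      vertex 14.61 1.96 7.00
    endloop
  endfacet
endsolid part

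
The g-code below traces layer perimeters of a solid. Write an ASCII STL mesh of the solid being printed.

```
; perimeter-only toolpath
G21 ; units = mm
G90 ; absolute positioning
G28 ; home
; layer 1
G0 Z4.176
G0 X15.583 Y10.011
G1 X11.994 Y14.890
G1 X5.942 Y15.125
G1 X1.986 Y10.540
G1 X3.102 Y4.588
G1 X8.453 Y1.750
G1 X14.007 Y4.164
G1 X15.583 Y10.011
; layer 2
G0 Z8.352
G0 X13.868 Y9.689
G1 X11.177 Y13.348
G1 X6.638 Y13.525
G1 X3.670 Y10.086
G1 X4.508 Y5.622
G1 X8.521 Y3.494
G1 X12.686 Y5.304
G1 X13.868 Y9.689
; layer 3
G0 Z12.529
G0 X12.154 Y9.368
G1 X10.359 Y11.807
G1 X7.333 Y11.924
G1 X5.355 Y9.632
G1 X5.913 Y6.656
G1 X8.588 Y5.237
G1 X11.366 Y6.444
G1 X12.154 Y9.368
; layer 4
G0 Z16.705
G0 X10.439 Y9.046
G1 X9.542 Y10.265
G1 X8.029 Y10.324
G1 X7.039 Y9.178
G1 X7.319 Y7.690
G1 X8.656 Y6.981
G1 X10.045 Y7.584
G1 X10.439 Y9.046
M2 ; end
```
solid part
  facet normal 0.0000 0.0000 -1.0000
    outer loop
      vertex 5.247 16.725 0.000
      vertex 12.812 16.431 0.000
      vertex 17.298 10.333 0.000
    endloop
  endfacet
  facet normal 0.0000 0.0000 -1.0000
    outer loop
      vertex 0.301 10.994 0.000
      vertex 5.247 16.725 0.000
      vertex 17.298 10.333 0.000
    endloop
  endfacet
  facet normal 0.0000 0.0000 -1.0000
    outer loop
      vertex 1.697 3.554 0.000
      vertex 0.301 10.994 0.000
      vertex 17.298 10.333 0.000
    endloop
  endfacet
  facet normal 0.0000 0.0000 -1.0000
    outer loop
      vertex 8.385 0.007 0.000
      vertex 1.697 3.554 0.000
      vertex 17.298 10.333 0.000
    endloop
  endfacet
  facet normal 0.0000 0.0000 -1.0000
    outer loop
      vertex 15.328 3.024 0.000
      vertex 8.385 0.007 0.000
      vertex 17.298 10.333 0.000
    endloop
  endfacet
  facet normal 0.7539 0.5546 0.3523
    outer loop
      vertex 17.298 10.333 0.000
      vertex 12.812 16.431 0.000
      vertex 8.724 8.724 20.881
    endloop
  endfacet
  facet normal 0.0363 0.9352 0.3523
    outer loop
      vertex 12.812 16.431 0.000
      vertex 5.247 16.725 0.000
      vertex 8.724 8.724 20.881
    endloop
  endfacet
  facet normal -0.7085 0.6115 0.3523
    outer loop
      vertex 5.247 16.725 0.000
      vertex 0.301 10.994 0.000
      vertex 8.724 8.724 20.881
    endloop
  endfacet
  facet normal -0.9198 -0.1726 0.3523
    outer loop
      vertex 0.301 10.994 0.000
      vertex 1.697 3.554 0.000
      vertex 8.724 8.724 20.881
    endloop
  endfacet
  facet normal -0.4385 -0.8268 0.3523
    outer loop
      vertex 1.697 3.554 0.000
      vertex 8.385 0.007 0.000
      vertex 8.724 8.724 20.881
    endloop
  endfacet
  facet normal 0.3730 -0.8584 0.3523
    outer loop
      vertex 8.385 0.007 0.000
      vertex 15.328 3.024 0.000
      vertex 8.724 8.724 20.881
    endloop
  endfacet
  facet normal 0.9036 -0.2436 0.3523
    outer loop
      vertex 15.328 3.024 0.000
      vertex 17.298 10.333 0.000
      vertex 8.724 8.724 20.881
    endloop
  endfacet
endsolid part

The G0 Z moves step by Δz≈4.176 mm. The G1 loops shrink linearly with z, so the solid tapers from its base footprint up to z≈20.9. Closing with a flat bottom cap and the tapered top and triangulating gives 12 facets — a regular 7-sided pyramid, base circumscribed radius ≈ 8.72 mm, apex at z ≈ 20.9 mm.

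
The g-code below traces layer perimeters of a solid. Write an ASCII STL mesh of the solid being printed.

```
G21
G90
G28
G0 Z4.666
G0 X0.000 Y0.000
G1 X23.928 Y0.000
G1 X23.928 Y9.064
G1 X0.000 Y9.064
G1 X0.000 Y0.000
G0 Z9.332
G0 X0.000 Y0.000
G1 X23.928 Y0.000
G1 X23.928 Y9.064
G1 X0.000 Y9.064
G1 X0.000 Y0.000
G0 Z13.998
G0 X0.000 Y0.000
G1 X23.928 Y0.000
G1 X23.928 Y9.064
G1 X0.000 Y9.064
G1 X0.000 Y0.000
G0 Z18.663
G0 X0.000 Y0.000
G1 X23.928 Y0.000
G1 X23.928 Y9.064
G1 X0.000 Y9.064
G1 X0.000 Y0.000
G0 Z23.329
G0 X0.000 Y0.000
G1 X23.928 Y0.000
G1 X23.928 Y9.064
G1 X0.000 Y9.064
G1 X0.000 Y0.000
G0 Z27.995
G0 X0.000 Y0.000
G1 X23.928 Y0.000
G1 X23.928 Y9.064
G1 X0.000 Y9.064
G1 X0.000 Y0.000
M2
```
solid part
  facet normal 0.0000 0.0000 -1.0000
    outer loop
      vertex 23.928 9.064 0.000
      vertex 23.928 0.000 0.000
      vertex 0.000 0.000 0.000
    endloop
  endfacet
  facet normal 0.0000 0.0000 -1.0000
    outer loop
      vertex 0.000 9.064 0.000
      vertex 23.928 9.064 0.000
      vertex 0.000 0.000 0.000
    endloop
  endfacet
  facet normal 0.0000 0.0000 1.0000
    outer loop
      vertex 0.000 0.000 27.995
      vertex 23.928 0.000 27.995
      vertex 23.928 9.064 27.995
    endloop
  endfacet
  facet normal 0.0000 0.0000 1.0000
    outer loop
      vertex 0.000 0.000 27.995
      vertex 23.928 9.064 27.995
      vertex 0.000 9.064 27.995
    endloop
  endfacet
  facet normal 0.0000 -1.0000 0.0000
    outer loop
      vertex 0.000 0.000 0.000
      vertex 23.928 0.000 0.000
      vertex 23.928 0.000 27.995
    endloop
  endfacet
  facet normal 0.0000 -1.0000 0.0000
    outer loop
      vertex 0.000 0.000 0.000
      vertex 23.928 0.000 27.995
      vertex 0.000 0.000 27.995
    endloop
  endfacet
  facet normal 0.0000 1.0000 0.0000
    outer loop
      vertex 23.928 9.064 27.995
      vertex 23.928 9.064 0.000
      vertex 0.000 9.064 0.000
    endloop
  endfacet
  facet normal 0.0000 1.0000 0.0000
    outer loop
      vertex 0.000 9.064 27.995
      vertex 23.928 9.064 27.995
      vertex 0.000 9.064 0.000
    endloop
  endfacet
  facet normal -1.0000 0.0000 0.0000
    outer loop
      vertex 0.000 9.064 27.995
      vertex 0.000 9.064 0.000
      vertex 0.000 0.000 0.000
    endloop
  endfacet
  facet normal -1.0000 0.0000 0.0000
    outer loop
      vertex 0.000 0.000 27.995
      vertex 0.000 9.064 27.995
      vertex 0.000 0.000 0.000
    endloop
  endfacet
  facet normal 1.0000 0.0000 0.0000
    outer loop
      vertex 23.928 0.000 0.000
      vertex 23.928 9.064 0.000
      vertex 23.928 9.064 27.995
    endloop
  endfacet
  facet normal 1.0000 0.0000 0.0000
    outer loop
      vertex 23.928 0.000 0.000
      vertex 23.928 9.064 27.995
      vertex 23.928 0.000 27.995
    endloop
  endfacet
endsolid part

The G0 Z moves step by Δz≈4.666 mm. Every layer's G1 loop is the same polygon, so the solid is a straight extrusion of it from z=0 to z≈28. Closing with flat bottom and top caps and triangulating gives 12 facets — a rectangular box, roughly 23.9 × 9.06 mm footprint and 28 mm tall.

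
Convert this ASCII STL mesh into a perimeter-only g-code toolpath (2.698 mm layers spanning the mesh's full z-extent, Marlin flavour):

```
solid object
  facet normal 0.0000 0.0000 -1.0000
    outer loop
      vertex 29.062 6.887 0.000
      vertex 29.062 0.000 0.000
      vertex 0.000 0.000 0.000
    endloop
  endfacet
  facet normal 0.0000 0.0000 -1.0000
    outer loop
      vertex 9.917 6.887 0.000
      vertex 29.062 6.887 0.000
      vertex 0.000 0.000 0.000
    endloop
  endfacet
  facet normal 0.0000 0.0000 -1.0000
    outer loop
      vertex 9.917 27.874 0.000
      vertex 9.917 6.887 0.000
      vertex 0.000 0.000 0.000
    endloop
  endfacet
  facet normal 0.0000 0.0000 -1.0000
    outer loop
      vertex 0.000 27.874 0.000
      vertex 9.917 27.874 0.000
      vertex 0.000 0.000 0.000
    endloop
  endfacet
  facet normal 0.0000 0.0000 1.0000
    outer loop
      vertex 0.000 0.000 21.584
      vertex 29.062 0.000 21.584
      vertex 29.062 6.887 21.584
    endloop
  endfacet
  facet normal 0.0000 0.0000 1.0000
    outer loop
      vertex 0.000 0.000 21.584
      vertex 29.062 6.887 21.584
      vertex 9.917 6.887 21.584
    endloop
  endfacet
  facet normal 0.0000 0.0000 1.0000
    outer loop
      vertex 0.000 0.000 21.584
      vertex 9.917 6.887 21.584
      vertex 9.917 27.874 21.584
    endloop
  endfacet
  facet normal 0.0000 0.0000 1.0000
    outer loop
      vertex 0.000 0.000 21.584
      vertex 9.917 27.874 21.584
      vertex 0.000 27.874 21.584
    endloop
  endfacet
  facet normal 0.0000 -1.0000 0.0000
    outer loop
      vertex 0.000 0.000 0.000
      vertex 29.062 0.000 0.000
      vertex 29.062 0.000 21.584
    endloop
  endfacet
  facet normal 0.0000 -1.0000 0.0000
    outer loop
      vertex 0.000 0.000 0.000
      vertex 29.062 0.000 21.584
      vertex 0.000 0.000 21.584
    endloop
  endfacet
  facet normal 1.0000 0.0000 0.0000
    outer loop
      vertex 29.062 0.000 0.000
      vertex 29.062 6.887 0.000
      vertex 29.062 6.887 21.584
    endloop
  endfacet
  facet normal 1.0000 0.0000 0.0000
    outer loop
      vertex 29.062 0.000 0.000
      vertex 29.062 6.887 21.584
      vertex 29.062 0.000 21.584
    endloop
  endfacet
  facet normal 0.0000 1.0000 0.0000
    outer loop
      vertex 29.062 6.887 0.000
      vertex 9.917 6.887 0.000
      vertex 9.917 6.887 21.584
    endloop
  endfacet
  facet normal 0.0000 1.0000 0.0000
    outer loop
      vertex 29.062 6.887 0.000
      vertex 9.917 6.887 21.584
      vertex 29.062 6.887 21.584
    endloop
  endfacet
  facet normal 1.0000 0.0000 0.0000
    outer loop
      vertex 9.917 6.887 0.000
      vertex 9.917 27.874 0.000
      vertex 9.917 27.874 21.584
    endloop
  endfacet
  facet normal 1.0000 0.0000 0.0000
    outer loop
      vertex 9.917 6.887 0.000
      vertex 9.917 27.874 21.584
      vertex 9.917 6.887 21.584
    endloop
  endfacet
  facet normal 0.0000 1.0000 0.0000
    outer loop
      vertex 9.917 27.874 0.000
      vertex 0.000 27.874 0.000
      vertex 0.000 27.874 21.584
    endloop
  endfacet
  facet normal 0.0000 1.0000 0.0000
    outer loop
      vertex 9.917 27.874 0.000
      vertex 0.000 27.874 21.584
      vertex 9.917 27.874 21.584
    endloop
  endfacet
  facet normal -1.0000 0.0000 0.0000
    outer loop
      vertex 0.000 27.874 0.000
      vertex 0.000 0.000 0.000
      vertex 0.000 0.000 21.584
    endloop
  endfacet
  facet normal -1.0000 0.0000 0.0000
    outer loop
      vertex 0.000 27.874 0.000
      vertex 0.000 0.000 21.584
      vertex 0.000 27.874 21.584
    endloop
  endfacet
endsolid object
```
; perimeter-only toolpath
G21 ; units = mm
G90 ; absolute positioning
G28 ; home
; layer 1
G0 Z2.698
G0 X0.000 Y0.000
G1 X29.062 Y0.000
G1 X29.062 Y6.887
G1 X9.917 Y6.887
G1 X9.917 Y27.874
G1 X0.000 Y27.874
G1 X0.000 Y0.000
; layer 2
G0 Z5.396
G0 X0.000 Y0.000
G1 X29.062 Y0.000
G1 X29.062 Y6.887
G1 X9.917 Y6.887
G1 X9.917 Y27.874
G1 X0.000 Y27.874
G1 X0.000 Y0.000
; layer 3
G0 Z8.094
G0 X0.000 Y0.000
G1 X29.062 Y0.000
G1 X29.062 Y6.887
G1 X9.917 Y6.887
G1 X9.917 Y27.874
G1 X0.000 Y27.874
G1 X0.000 Y0.000
; layer 4
G0 Z10.792
G0 X0.000 Y0.000
G1 X29.062 Y0.000
G1 X29.062 Y6.887
G1 X9.917 Y6.887
G1 X9.917 Y27.874
G1 X0.000 Y27.874
G1 X0.000 Y0.000
; layer 5
G0 Z13.490
G0 X0.000 Y0.000
G1 X29.062 Y0.000
G1 X29.062 Y6.887
G1 X9.917 Y6.887
G1 X9.917 Y27.874
G1 X0.000 Y27.874
G1 X0.000 Y0.000
; layer 6
G0 Z16.188
G0 X0.000 Y0.000
G1 X29.062 Y0.000
G1 X29.062 Y6.887
G1 X9.917 Y6.887
G1 X9.917 Y27.874
G1 X0.000 Y27.874
G1 X0.000 Y0.000
; layer 7
G0 Z18.886
G0 X0.000 Y0.000
G1 X29.062 Y0.000
G1 X29.062 Y6.887
G1 X9.917 Y6.887
G1 X9.917 Y27.874
G1 X0.000 Y27.874
G1 X0.000 Y0.000
; layer 8
G0 Z21.584
G0 X0.000 Y0.000
G1 X29.062 Y0.000
G1 X29.062 Y6.887
G1 X9.917 Y6.887
G1 X9.917 Y27.874
G1 X0.000 Y27.874
G1 X0.000 Y0.000
M2 ; end

The solid is an L-shaped prism: outer 29.1 × 27.9 mm, arm thicknesses ≈ 6.89 mm (horizontal) and 9.92 mm (vertical), extruded 21.6 mm in z. Slicing at Δz = 2.698 mm — 8 equal slices spanning the solid's height, so layer i sits at z = i·h/8 — gives 8 non-empty perimeters. Each is a 6-segment closed polygon; G0 lifts to the layer z and rapids to the start vertex, then G1 traces the edges.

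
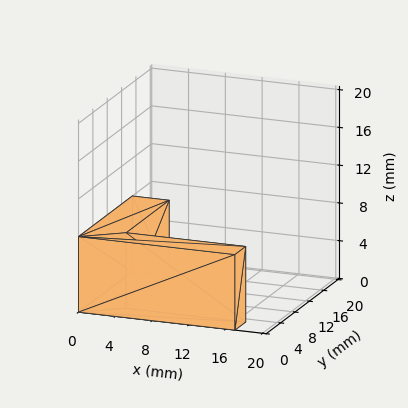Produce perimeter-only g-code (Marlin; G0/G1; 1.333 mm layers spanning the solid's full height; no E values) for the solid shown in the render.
Reading the render: the shape is an L-shaped prism: outer 17 × 15 mm, arm thicknesses ≈ 3 mm (horizontal) and 4 mm (vertical), extruded 8 mm in z (dimensions read to the nearest mm from the axis ticks). For the g-code, the solid's height is divided into equal slices at the stated Δz and each level perimeter traced with G1 moves after a G0 lift.

; perimeter-only toolpath
G21 ; units = mm
G90 ; absolute positioning
G28 ; home
; layer 1
G0 Z1.333
G0 X0.000 Y0.000
G1 X17.000 Y0.000
G1 X17.000 Y3.000
G1 X4.000 Y3.000
G1 X4.000 Y15.000
G1 X0.000 Y15.000
G1 X0.000 Y0.000
; layer 2
G0 Z2.667
G0 X0.000 Y0.000
G1 X17.000 Y0.000
G1 X17.000 Y3.000
G1 X4.000 Y3.000
G1 X4.000 Y15.000
G1 X0.000 Y15.000
G1 X0.000 Y0.000
; layer 3
G0 Z4.000
G0 X0.000 Y0.000
G1 X17.000 Y0.000
G1 X17.000 Y3.000
G1 X4.000 Y3.000
G1 X4.000 Y15.000
G1 X0.000 Y15.000
G1 X0.000 Y0.000
; layer 4
G0 Z5.333
G0 X0.000 Y0.000
G1 X17.000 Y0.000
G1 X17.000 Y3.000
G1 X4.000 Y3.000
G1 X4.000 Y15.000
G1 X0.000 Y15.000
G1 X0.000 Y0.000
; layer 5
G0 Z6.667
G0 X0.000 Y0.000
G1 X17.000 Y0.000
G1 X17.000 Y3.000
G1 X4.000 Y3.000
G1 X4.000 Y15.000
G1 X0.000 Y15.000
G1 X0.000 Y0.000
; layer 6
G0 Z8.000
G0 X0.000 Y0.000
G1 X17.000 Y0.000
G1 X17.000 Y3.000
G1 X4.000 Y3.000
G1 X4.000 Y15.000
G1 X0.000 Y15.000
G1 X0.000 Y0.000
M2 ; end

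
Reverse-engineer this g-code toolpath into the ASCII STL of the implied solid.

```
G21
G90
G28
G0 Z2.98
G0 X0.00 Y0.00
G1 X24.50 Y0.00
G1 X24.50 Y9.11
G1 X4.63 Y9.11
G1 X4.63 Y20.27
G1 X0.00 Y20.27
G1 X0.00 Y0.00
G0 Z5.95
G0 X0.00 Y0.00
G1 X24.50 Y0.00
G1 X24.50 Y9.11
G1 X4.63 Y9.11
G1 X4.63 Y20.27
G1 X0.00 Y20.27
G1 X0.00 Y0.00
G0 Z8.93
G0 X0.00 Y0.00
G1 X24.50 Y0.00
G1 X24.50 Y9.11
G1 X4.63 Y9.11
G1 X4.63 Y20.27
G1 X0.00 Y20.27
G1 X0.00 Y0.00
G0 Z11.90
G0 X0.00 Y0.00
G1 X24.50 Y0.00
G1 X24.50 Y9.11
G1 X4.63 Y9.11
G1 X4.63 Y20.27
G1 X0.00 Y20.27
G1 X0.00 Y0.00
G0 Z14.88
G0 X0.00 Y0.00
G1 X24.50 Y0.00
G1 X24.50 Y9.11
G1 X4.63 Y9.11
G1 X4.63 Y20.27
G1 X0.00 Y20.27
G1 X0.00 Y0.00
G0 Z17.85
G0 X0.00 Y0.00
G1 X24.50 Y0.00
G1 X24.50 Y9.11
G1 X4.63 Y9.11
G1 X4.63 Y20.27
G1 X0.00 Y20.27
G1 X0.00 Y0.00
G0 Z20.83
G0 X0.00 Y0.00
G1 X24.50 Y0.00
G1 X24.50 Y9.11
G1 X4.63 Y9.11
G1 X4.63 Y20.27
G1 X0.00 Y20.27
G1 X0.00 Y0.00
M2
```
solid part
  facet normal 0.0000 0.0000 -1.0000
    outer loop
      vertex 24.50 9.11 0.00
      vertex 24.50 0.00 0.00
      vertex 0.00 0.00 0.00
    endloop
  endfacet
  facet normal 0.0000 0.0000 -1.0000
    outer loop
      vertex 4.63 9.11 0.00
      vertex 24.50 9.11 0.00
      vertex 0.00 0.00 0.00
    endloop
  endfacet
  facet normal 0.0000 0.0000 -1.0000
    outer loop
      vertex 4.63 20.27 0.00
      vertex 4.63 9.11 0.00
      vertex 0.00 0.00 0.00
    endloop
  endfacet
  facet normal 0.0000 0.0000 -1.0000
    outer loop
      vertex 0.00 20.27 0.00
      vertex 4.63 20.27 0.00
      vertex 0.00 0.00 0.00
    endloop
  endfacet
  facet normal 0.0000 0.0000 1.0000
    outer loop
      vertex 0.00 0.00 20.83
      vertex 24.50 0.00 20.83
      vertex 24.50 9.11 20.83
    endloop
  endfacet
  facet normal 0.0000 0.0000 1.0000
    outer loop
      vertex 0.00 0.00 20.83
      vertex 24.50 9.11 20.83
      vertex 4.63 9.11 20.83
    endloop
  endfacet
  facet normal 0.0000 0.0000 1.0000
    outer loop
      vertex 0.00 0.00 20.83
      vertex 4.63 9.11 20.83
      vertex 4.63 20.27 20.83
    endloop
  endfacet
  facet normal 0.0000 0.0000 1.0000
    outer loop
      vertex 0.00 0.00 20.83
      vertex 4.63 20.27 20.83
      vertex 0.00 20.27 20.83
    endloop
  endfacet
  facet normal 0.0000 -1.0000 0.0000
    outer loop
      vertex 0.00 0.00 0.00
      vertex 24.50 0.00 0.00
      vertex 24.50 0.00 20.83
    endloop
  endfacet
  facet normal 0.0000 -1.0000 0.0000
    outer loop
      vertex 0.00 0.00 0.00
      vertex 24.50 0.00 20.83
      vertex 0.00 0.00 20.83
    endloop
  endfacet
  facet normal 1.0000 0.0000 0.0000
    outer loop
      vertex 24.50 0.00 0.00
      vertex 24.50 9.11 0.00
      vertex 24.50 9.11 20.83
    endloop
  endfacet
  facet normal 1.0000 0.0000 0.0000
    outer loop
      vertex 24.50 0.00 0.00
      vertex 24.50 9.11 20.83
      vertex 24.50 0.00 20.83
    endloop
  endfacet
  facet normal 0.0000 1.0000 0.0000
    outer loop
      vertex 24.50 9.11 0.00
      vertex 4.63 9.11 0.00
      vertex 4.63 9.11 20.83
    endloop
  endfacet
  facet normal 0.0000 1.0000 0.0000
    outer loop
      vertex 24.50 9.11 0.00
      vertex 4.63 9.11 20.83
      vertex 24.50 9.11 20.83
    endloop
  endfacet
  facet normal 1.0000 0.0000 0.0000
    outer loop
      vertex 4.63 9.11 0.00
      vertex 4.63 20.27 0.00
      vertex 4.63 20.27 20.83
    endloop
  endfacet
  facet normal 1.0000 0.0000 0.0000
    outer loop
      vertex 4.63 9.11 0.00
      vertex 4.63 20.27 20.83
      vertex 4.63 9.11 20.83
    endloop
  endfacet
  facet normal 0.0000 1.0000 0.0000
    outer loop
      vertex 4.63 20.27 0.00
      vertex 0.00 20.27 0.00
      vertex 0.00 20.27 20.83
    endloop
  endfacet
  facet normal 0.0000 1.0000 0.0000
    outer loop
      vertex 4.63 20.27 0.00
      vertex 0.00 20.27 20.83
      vertex 4.63 20.27 20.83
    endloop
  endfacet
  facet normal -1.0000 0.0000 0.0000
    outer loop
      vertex 0.00 20.27 0.00
      vertex 0.00 0.00 0.00
      vertex 0.00 0.00 20.83
    endloop
  endfacet
  facet normal -1.0000 0.0000 0.0000
    outer loop
      vertex 0.00 20.27 0.00
      vertex 0.00 0.00 20.83
      vertex 0.00 20.27 20.83
    endloop
  endfacet
endsolid part

The G0 Z moves step by Δz≈2.98 mm. Every layer's G1 loop is the same polygon, so the solid is a straight extrusion of it from z=0 to z≈20.8. Closing with flat bottom and top caps and triangulating gives 20 facets — an L-shaped prism: outer 24.5 × 20.3 mm, arm thicknesses ≈ 9.11 mm (horizontal) and 4.63 mm (vertical), extruded 20.8 mm in z.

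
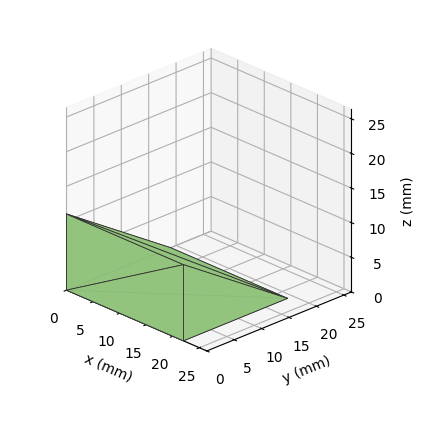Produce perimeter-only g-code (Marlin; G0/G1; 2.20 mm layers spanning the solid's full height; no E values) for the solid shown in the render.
Reading the render: the shape is a wedge (ramp): 22 × 19 mm base, rising to 11 mm along the y=0 edge and sloping linearly to z=0 at y=19 (dimensions read to the nearest mm from the axis ticks). For the g-code, the solid's height is divided into equal slices at the stated Δz and each level perimeter traced with G1 moves after a G0 lift.

; perimeter-only toolpath
G21 ; units = mm
G90 ; absolute positioning
G28 ; home
; layer 1
G0 Z2.20
G0 X0.00 Y0.00
G1 X22.00 Y0.00
G1 X22.00 Y15.20
G1 X0.00 Y15.20
G1 X0.00 Y0.00
; layer 2
G0 Z4.40
G0 X0.00 Y0.00
G1 X22.00 Y0.00
G1 X22.00 Y11.40
G1 X0.00 Y11.40
G1 X0.00 Y0.00
; layer 3
G0 Z6.60
G0 X0.00 Y0.00
G1 X22.00 Y0.00
G1 X22.00 Y7.60
G1 X0.00 Y7.60
G1 X0.00 Y0.00
; layer 4
G0 Z8.80
G0 X0.00 Y0.00
G1 X22.00 Y0.00
G1 X22.00 Y3.80
G1 X0.00 Y3.80
G1 X0.00 Y0.00
M2 ; end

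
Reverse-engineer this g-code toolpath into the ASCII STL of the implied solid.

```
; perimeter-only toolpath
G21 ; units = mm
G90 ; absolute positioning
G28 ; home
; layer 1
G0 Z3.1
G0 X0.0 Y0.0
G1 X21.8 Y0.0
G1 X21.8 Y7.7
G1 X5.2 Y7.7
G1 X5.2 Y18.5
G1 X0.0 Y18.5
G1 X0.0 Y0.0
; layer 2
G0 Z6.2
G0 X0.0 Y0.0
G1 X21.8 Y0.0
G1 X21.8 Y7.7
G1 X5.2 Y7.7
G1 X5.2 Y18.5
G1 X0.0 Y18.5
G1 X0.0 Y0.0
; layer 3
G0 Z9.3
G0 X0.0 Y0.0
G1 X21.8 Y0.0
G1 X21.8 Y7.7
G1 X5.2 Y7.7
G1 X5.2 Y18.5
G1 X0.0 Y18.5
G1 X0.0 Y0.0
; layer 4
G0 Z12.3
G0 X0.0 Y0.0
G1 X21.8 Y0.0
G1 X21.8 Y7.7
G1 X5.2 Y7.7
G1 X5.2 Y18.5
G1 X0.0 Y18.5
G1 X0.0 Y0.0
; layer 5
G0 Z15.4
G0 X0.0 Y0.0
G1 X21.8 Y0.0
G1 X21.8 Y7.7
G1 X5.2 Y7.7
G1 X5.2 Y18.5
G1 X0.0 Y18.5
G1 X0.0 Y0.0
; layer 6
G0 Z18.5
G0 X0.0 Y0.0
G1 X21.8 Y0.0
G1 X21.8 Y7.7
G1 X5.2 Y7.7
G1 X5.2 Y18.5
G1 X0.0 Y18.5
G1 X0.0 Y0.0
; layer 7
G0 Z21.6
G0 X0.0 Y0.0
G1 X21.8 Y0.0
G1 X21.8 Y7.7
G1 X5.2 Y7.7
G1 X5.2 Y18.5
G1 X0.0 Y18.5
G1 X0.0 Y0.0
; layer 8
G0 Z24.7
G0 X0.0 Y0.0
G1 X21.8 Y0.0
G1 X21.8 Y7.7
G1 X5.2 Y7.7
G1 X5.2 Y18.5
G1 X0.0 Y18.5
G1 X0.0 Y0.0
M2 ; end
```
solid part
  facet normal 0.0000 0.0000 -1.0000
    outer loop
      vertex 21.8 7.7 0.0
      vertex 21.8 0.0 0.0
      vertex 0.0 0.0 0.0
    endloop
  endfacet
  facet normal 0.0000 0.0000 -1.0000
    outer loop
      vertex 5.2 7.7 0.0
      vertex 21.8 7.7 0.0
      vertex 0.0 0.0 0.0
    endloop
  endfacet
  facet normal 0.0000 0.0000 -1.0000
    outer loop
      vertex 5.2 18.5 0.0
      vertex 5.2 7.7 0.0
      vertex 0.0 0.0 0.0
    endloop
  endfacet
  facet normal 0.0000 0.0000 -1.0000
    outer loop
      vertex 0.0 18.5 0.0
      vertex 5.2 18.5 0.0
      vertex 0.0 0.0 0.0
    endloop
  endfacet
  facet normal 0.0000 0.0000 1.0000
    outer loop
      vertex 0.0 0.0 24.7
      vertex 21.8 0.0 24.7
      vertex 21.8 7.7 24.7
    endloop
  endfacet
  facet normal 0.0000 0.0000 1.0000
    outer loop
      vertex 0.0 0.0 24.7
      vertex 21.8 7.7 24.7
      vertex 5.2 7.7 24.7
    endloop
  endfacet
  facet normal 0.0000 0.0000 1.0000
    outer loop
      vertex 0.0 0.0 24.7
      vertex 5.2 7.7 24.7
      vertex 5.2 18.5 24.7
    endloop
  endfacet
  facet normal 0.0000 0.0000 1.0000
    outer loop
      vertex 0.0 0.0 24.7
      vertex 5.2 18.5 24.7
      vertex 0.0 18.5 24.7
    endloop
  endfacet
  facet normal 0.0000 -1.0000 0.0000
    outer loop
      vertex 0.0 0.0 0.0
      vertex 21.8 0.0 0.0
      vertex 21.8 0.0 24.7
    endloop
  endfacet
  facet normal 0.0000 -1.0000 0.0000
    outer loop
      vertex 0.0 0.0 0.0
      vertex 21.8 0.0 24.7
      vertex 0.0 0.0 24.7
    endloop
  endfacet
  facet normal 1.0000 0.0000 0.0000
    outer loop
      vertex 21.8 0.0 0.0
      vertex 21.8 7.7 0.0
      vertex 21.8 7.7 24.7
    endloop
  endfacet
  facet normal 1.0000 0.0000 0.0000
    outer loop
      vertex 21.8 0.0 0.0
      vertex 21.8 7.7 24.7
      vertex 21.8 0.0 24.7
    endloop
  endfacet
  facet normal 0.0000 1.0000 0.0000
    outer loop
      vertex 21.8 7.7 0.0
      vertex 5.2 7.7 0.0
      vertex 5.2 7.7 24.7
    endloop
  endfacet
  facet normal 0.0000 1.0000 0.0000
    outer loop
      vertex 21.8 7.7 0.0
      vertex 5.2 7.7 24.7
      vertex 21.8 7.7 24.7
    endloop
  endfacet
  facet normal 1.0000 0.0000 0.0000
    outer loop
      vertex 5.2 7.7 0.0
      vertex 5.2 18.5 0.0
      vertex 5.2 18.5 24.7
    endloop
  endfacet
  facet normal 1.0000 0.0000 0.0000
    outer loop
      vertex 5.2 7.7 0.0
      vertex 5.2 18.5 24.7
      vertex 5.2 7.7 24.7
    endloop
  endfacet
  facet normal 0.0000 1.0000 0.0000
    outer loop
      vertex 5.2 18.5 0.0
      vertex 0.0 18.5 0.0
      vertex 0.0 18.5 24.7
    endloop
  endfacet
  facet normal 0.0000 1.0000 0.0000
    outer loop
      vertex 5.2 18.5 0.0
      vertex 0.0 18.5 24.7
      vertex 5.2 18.5 24.7
    endloop
  endfacet
  facet normal -1.0000 0.0000 0.0000
    outer loop
      vertex 0.0 18.5 0.0
      vertex 0.0 0.0 0.0
      vertex 0.0 0.0 24.7
    endloop
  endfacet
  facet normal -1.0000 0.0000 0.0000
    outer loop
      vertex 0.0 18.5 0.0
      vertex 0.0 0.0 24.7
      vertex 0.0 18.5 24.7
    endloop
  endfacet
endsolid part

The G0 Z moves step by Δz≈3.1 mm. Every layer's G1 loop is the same polygon, so the solid is a straight extrusion of it from z=0 to z≈24.7. Closing with flat bottom and top caps and triangulating gives 20 facets — an L-shaped prism: outer 21.8 × 18.5 mm, arm thicknesses ≈ 7.7 mm (horizontal) and 5.2 mm (vertical), extruded 24.7 mm in z.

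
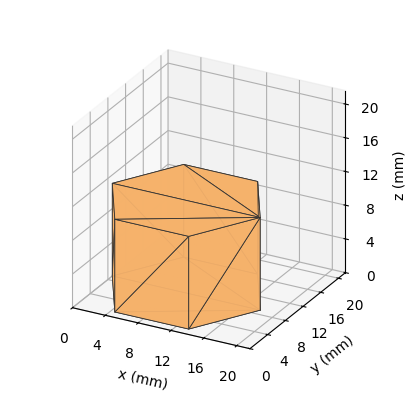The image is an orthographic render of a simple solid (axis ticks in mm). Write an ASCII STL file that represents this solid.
Reading the render: the shape is a regular 6-sided prism (a cylinder approximated with 6 flat sides), circumscribed radius ≈ 9 mm, height ≈ 11 mm (dimensions read to the nearest mm from the axis ticks). For the STL, each face is triangulated and given an outward normal.

solid part
  facet normal 0.0000 0.0000 -1.0000
    outer loop
      vertex 4.50 16.79 0.00
      vertex 13.50 16.79 0.00
      vertex 18.00 9.00 0.00
    endloop
  endfacet
  facet normal 0.0000 0.0000 -1.0000
    outer loop
      vertex 0.00 9.00 0.00
      vertex 4.50 16.79 0.00
      vertex 18.00 9.00 0.00
    endloop
  endfacet
  facet normal 0.0000 0.0000 -1.0000
    outer loop
      vertex 4.50 1.21 0.00
      vertex 0.00 9.00 0.00
      vertex 18.00 9.00 0.00
    endloop
  endfacet
  facet normal 0.0000 0.0000 -1.0000
    outer loop
      vertex 13.50 1.21 0.00
      vertex 4.50 1.21 0.00
      vertex 18.00 9.00 0.00
    endloop
  endfacet
  facet normal 0.0000 0.0000 1.0000
    outer loop
      vertex 18.00 9.00 11.00
      vertex 13.50 16.79 11.00
      vertex 4.50 16.79 11.00
    endloop
  endfacet
  facet normal 0.0000 0.0000 1.0000
    outer loop
      vertex 18.00 9.00 11.00
      vertex 4.50 16.79 11.00
      vertex 0.00 9.00 11.00
    endloop
  endfacet
  facet normal 0.0000 0.0000 1.0000
    outer loop
      vertex 18.00 9.00 11.00
      vertex 0.00 9.00 11.00
      vertex 4.50 1.21 11.00
    endloop
  endfacet
  facet normal 0.0000 0.0000 1.0000
    outer loop
      vertex 18.00 9.00 11.00
      vertex 4.50 1.21 11.00
      vertex 13.50 1.21 11.00
    endloop
  endfacet
  facet normal 0.8659 0.5002 0.0000
    outer loop
      vertex 18.00 9.00 0.00
      vertex 13.50 16.79 0.00
      vertex 13.50 16.79 11.00
    endloop
  endfacet
  facet normal 0.8659 0.5002 0.0000
    outer loop
      vertex 18.00 9.00 0.00
      vertex 13.50 16.79 11.00
      vertex 18.00 9.00 11.00
    endloop
  endfacet
  facet normal 0.0000 1.0000 0.0000
    outer loop
      vertex 13.50 16.79 0.00
      vertex 4.50 16.79 0.00
      vertex 4.50 16.79 11.00
    endloop
  endfacet
  facet normal 0.0000 1.0000 0.0000
    outer loop
      vertex 13.50 16.79 0.00
      vertex 4.50 16.79 11.00
      vertex 13.50 16.79 11.00
    endloop
  endfacet
  facet normal -0.8659 0.5002 0.0000
    outer loop
      vertex 4.50 16.79 0.00
      vertex 0.00 9.00 0.00
      vertex 0.00 9.00 11.00
    endloop
  endfacet
  facet normal -0.8659 0.5002 0.0000
    outer loop
      vertex 4.50 16.79 0.00
      vertex 0.00 9.00 11.00
      vertex 4.50 16.79 11.00
    endloop
  endfacet
  facet normal -0.8659 -0.5002 0.0000
    outer loop
      vertex 0.00 9.00 0.00
      vertex 4.50 1.21 0.00
      vertex 4.50 1.21 11.00
    endloop
  endfacet
  facet normal -0.8659 -0.5002 0.0000
    outer loop
      vertex 0.00 9.00 0.00
      vertex 4.50 1.21 11.00
      vertex 0.00 9.00 11.00
    endloop
  endfacet
  facet normal 0.0000 -1.0000 0.0000
    outer loop
      vertex 4.50 1.21 0.00
      vertex 13.50 1.21 0.00
      vertex 13.50 1.21 11.00
    endloop
  endfacet
  facet normal 0.0000 -1.0000 0.0000
    outer loop
      vertex 4.50 1.21 0.00
      vertex 13.50 1.21 11.00
      vertex 4.50 1.21 11.00
    endloop
  endfacet
  facet normal 0.8659 -0.5002 0.0000
    outer loop
      vertex 13.50 1.21 0.00
      vertex 18.00 9.00 0.00
      vertex 18.00 9.00 11.00
    endloop
  endfacet
  facet normal 0.8659 -0.5002 0.0000
    outer loop
      vertex 13.50 1.21 0.00
      vertex 18.00 9.00 11.00
      vertex 13.50 1.21 11.00
    endloop
  endfacet
endsolid part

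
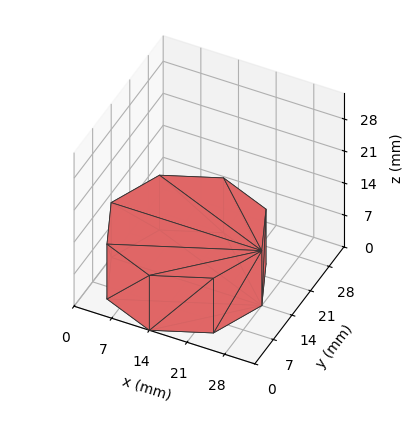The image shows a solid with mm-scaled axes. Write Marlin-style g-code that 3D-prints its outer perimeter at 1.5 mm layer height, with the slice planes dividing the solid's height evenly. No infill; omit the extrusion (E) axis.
Reading the render: the shape is a regular 8-sided prism (a cylinder approximated with 8 flat sides), circumscribed radius ≈ 14 mm, height ≈ 12 mm (dimensions read to the nearest mm from the axis ticks). For the g-code, the solid's height is divided into equal slices at the stated Δz and each level perimeter traced with G1 moves after a G0 lift.

; perimeter-only toolpath
G21 ; units = mm
G90 ; absolute positioning
G28 ; home
; layer 1
G0 Z1.5
G0 X28.0 Y14.0
G1 X23.9 Y23.9
G1 X14.0 Y28.0
G1 X4.1 Y23.9
G1 X0.0 Y14.0
G1 X4.1 Y4.1
G1 X14.0 Y0.0
G1 X23.9 Y4.1
G1 X28.0 Y14.0
; layer 2
G0 Z3.0
G0 X28.0 Y14.0
G1 X23.9 Y23.9
G1 X14.0 Y28.0
G1 X4.1 Y23.9
G1 X0.0 Y14.0
G1 X4.1 Y4.1
G1 X14.0 Y0.0
G1 X23.9 Y4.1
G1 X28.0 Y14.0
; layer 3
G0 Z4.5
G0 X28.0 Y14.0
G1 X23.9 Y23.9
G1 X14.0 Y28.0
G1 X4.1 Y23.9
G1 X0.0 Y14.0
G1 X4.1 Y4.1
G1 X14.0 Y0.0
G1 X23.9 Y4.1
G1 X28.0 Y14.0
; layer 4
G0 Z6.0
G0 X28.0 Y14.0
G1 X23.9 Y23.9
G1 X14.0 Y28.0
G1 X4.1 Y23.9
G1 X0.0 Y14.0
G1 X4.1 Y4.1
G1 X14.0 Y0.0
G1 X23.9 Y4.1
G1 X28.0 Y14.0
; layer 5
G0 Z7.5
G0 X28.0 Y14.0
G1 X23.9 Y23.9
G1 X14.0 Y28.0
G1 X4.1 Y23.9
G1 X0.0 Y14.0
G1 X4.1 Y4.1
G1 X14.0 Y0.0
G1 X23.9 Y4.1
G1 X28.0 Y14.0
; layer 6
G0 Z9.0
G0 X28.0 Y14.0
G1 X23.9 Y23.9
G1 X14.0 Y28.0
G1 X4.1 Y23.9
G1 X0.0 Y14.0
G1 X4.1 Y4.1
G1 X14.0 Y0.0
G1 X23.9 Y4.1
G1 X28.0 Y14.0
; layer 7
G0 Z10.5
G0 X28.0 Y14.0
G1 X23.9 Y23.9
G1 X14.0 Y28.0
G1 X4.1 Y23.9
G1 X0.0 Y14.0
G1 X4.1 Y4.1
G1 X14.0 Y0.0
G1 X23.9 Y4.1
G1 X28.0 Y14.0
; layer 8
G0 Z12.0
G0 X28.0 Y14.0
G1 X23.9 Y23.9
G1 X14.0 Y28.0
G1 X4.1 Y23.9
G1 X0.0 Y14.0
G1 X4.1 Y4.1
G1 X14.0 Y0.0
G1 X23.9 Y4.1
G1 X28.0 Y14.0
M2 ; end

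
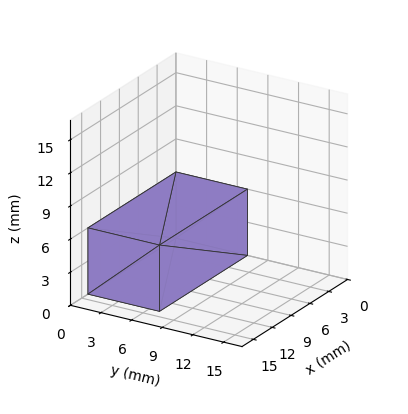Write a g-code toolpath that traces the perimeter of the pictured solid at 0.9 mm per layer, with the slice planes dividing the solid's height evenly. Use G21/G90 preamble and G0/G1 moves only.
Reading the render: the shape is a rectangular box, roughly 14 × 7 mm footprint and 6 mm tall (dimensions read to the nearest mm from the axis ticks). For the g-code, the solid's height is divided into equal slices at the stated Δz and each level perimeter traced with G1 moves after a G0 lift.

; perimeter-only toolpath
G21 ; units = mm
G90 ; absolute positioning
G28 ; home
; layer 1
G0 Z0.9
G0 X0.0 Y0.0
G1 X14.0 Y0.0
G1 X14.0 Y7.0
G1 X0.0 Y7.0
G1 X0.0 Y0.0
; layer 2
G0 Z1.7
G0 X0.0 Y0.0
G1 X14.0 Y0.0
G1 X14.0 Y7.0
G1 X0.0 Y7.0
G1 X0.0 Y0.0
; layer 3
G0 Z2.6
G0 X0.0 Y0.0
G1 X14.0 Y0.0
G1 X14.0 Y7.0
G1 X0.0 Y7.0
G1 X0.0 Y0.0
; layer 4
G0 Z3.4
G0 X0.0 Y0.0
G1 X14.0 Y0.0
G1 X14.0 Y7.0
G1 X0.0 Y7.0
G1 X0.0 Y0.0
; layer 5
G0 Z4.3
G0 X0.0 Y0.0
G1 X14.0 Y0.0
G1 X14.0 Y7.0
G1 X0.0 Y7.0
G1 X0.0 Y0.0
; layer 6
G0 Z5.1
G0 X0.0 Y0.0
G1 X14.0 Y0.0
G1 X14.0 Y7.0
G1 X0.0 Y7.0
G1 X0.0 Y0.0
; layer 7
G0 Z6.0
G0 X0.0 Y0.0
G1 X14.0 Y0.0
G1 X14.0 Y7.0
G1 X0.0 Y7.0
G1 X0.0 Y0.0
M2 ; end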